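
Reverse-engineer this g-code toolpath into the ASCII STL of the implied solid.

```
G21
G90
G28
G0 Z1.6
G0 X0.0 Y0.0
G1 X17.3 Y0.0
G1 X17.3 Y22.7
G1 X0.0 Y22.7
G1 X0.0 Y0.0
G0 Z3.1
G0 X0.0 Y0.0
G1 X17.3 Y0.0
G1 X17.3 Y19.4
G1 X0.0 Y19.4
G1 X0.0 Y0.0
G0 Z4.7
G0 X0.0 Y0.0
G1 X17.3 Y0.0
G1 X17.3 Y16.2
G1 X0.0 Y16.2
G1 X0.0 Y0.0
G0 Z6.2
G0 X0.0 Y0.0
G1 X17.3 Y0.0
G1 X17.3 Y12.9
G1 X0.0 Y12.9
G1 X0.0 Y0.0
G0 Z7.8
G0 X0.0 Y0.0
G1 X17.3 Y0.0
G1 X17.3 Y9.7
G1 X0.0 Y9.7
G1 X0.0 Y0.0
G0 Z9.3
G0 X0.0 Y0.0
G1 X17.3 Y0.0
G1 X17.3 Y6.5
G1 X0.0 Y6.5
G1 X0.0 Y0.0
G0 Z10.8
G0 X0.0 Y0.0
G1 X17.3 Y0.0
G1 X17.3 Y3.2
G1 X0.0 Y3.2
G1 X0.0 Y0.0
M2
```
solid part
  facet normal 0.0000 0.0000 -1.0000
    outer loop
      vertex 17.3 25.9 0.0
      vertex 17.3 0.0 0.0
      vertex 0.0 0.0 0.0
    endloop
  endfacet
  facet normal 0.0000 0.0000 -1.0000
    outer loop
      vertex 0.0 25.9 0.0
      vertex 17.3 25.9 0.0
      vertex 0.0 0.0 0.0
    endloop
  endfacet
  facet normal 0.0000 -1.0000 0.0000
    outer loop
      vertex 0.0 0.0 0.0
      vertex 17.3 0.0 0.0
      vertex 17.3 0.0 12.4
    endloop
  endfacet
  facet normal 0.0000 -1.0000 0.0000
    outer loop
      vertex 0.0 0.0 0.0
      vertex 17.3 0.0 12.4
      vertex 0.0 0.0 12.4
    endloop
  endfacet
  facet normal 0.0000 0.4318 0.9020
    outer loop
      vertex 0.0 0.0 12.4
      vertex 17.3 0.0 12.4
      vertex 17.3 25.9 0.0
    endloop
  endfacet
  facet normal 0.0000 0.4318 0.9020
    outer loop
      vertex 0.0 0.0 12.4
      vertex 17.3 25.9 0.0
      vertex 0.0 25.9 0.0
    endloop
  endfacet
  facet normal -1.0000 0.0000 0.0000
    outer loop
      vertex 0.0 0.0 12.4
      vertex 0.0 25.9 0.0
      vertex 0.0 0.0 0.0
    endloop
  endfacet
  facet normal 1.0000 0.0000 0.0000
    outer loop
      vertex 17.3 0.0 0.0
      vertex 17.3 25.9 0.0
      vertex 17.3 0.0 12.4
    endloop
  endfacet
endsolid part

The G0 Z moves step by Δz≈1.6 mm. The G1 loops shrink linearly with z, so the solid tapers from its base footprint up to z≈12.4. Closing with a flat bottom cap and the tapered top and triangulating gives 8 facets — a wedge (ramp): 17.3 × 25.9 mm base, rising to 12.4 mm along the y=0 edge and sloping linearly to z=0 at y=25.9.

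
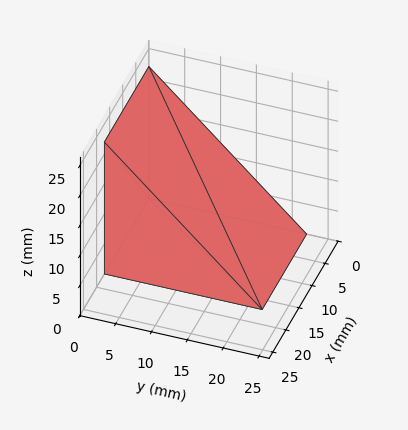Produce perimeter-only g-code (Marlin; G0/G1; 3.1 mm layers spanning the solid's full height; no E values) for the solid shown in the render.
Reading the render: the shape is a wedge (ramp): 17 × 22 mm base, rising to 22 mm along the y=0 edge and sloping linearly to z=0 at y=22 (dimensions read to the nearest mm from the axis ticks). For the g-code, the solid's height is divided into equal slices at the stated Δz and each level perimeter traced with G1 moves after a G0 lift.

; perimeter-only toolpath
G21 ; units = mm
G90 ; absolute positioning
G28 ; home
; layer 1
G0 Z3.1
G0 X0.0 Y0.0
G1 X17.0 Y0.0
G1 X17.0 Y18.9
G1 X0.0 Y18.9
G1 X0.0 Y0.0
; layer 2
G0 Z6.3
G0 X0.0 Y0.0
G1 X17.0 Y0.0
G1 X17.0 Y15.7
G1 X0.0 Y15.7
G1 X0.0 Y0.0
; layer 3
G0 Z9.4
G0 X0.0 Y0.0
G1 X17.0 Y0.0
G1 X17.0 Y12.6
G1 X0.0 Y12.6
G1 X0.0 Y0.0
; layer 4
G0 Z12.6
G0 X0.0 Y0.0
G1 X17.0 Y0.0
G1 X17.0 Y9.4
G1 X0.0 Y9.4
G1 X0.0 Y0.0
; layer 5
G0 Z15.7
G0 X0.0 Y0.0
G1 X17.0 Y0.0
G1 X17.0 Y6.3
G1 X0.0 Y6.3
G1 X0.0 Y0.0
; layer 6
G0 Z18.9
G0 X0.0 Y0.0
G1 X17.0 Y0.0
G1 X17.0 Y3.1
G1 X0.0 Y3.1
G1 X0.0 Y0.0
M2 ; end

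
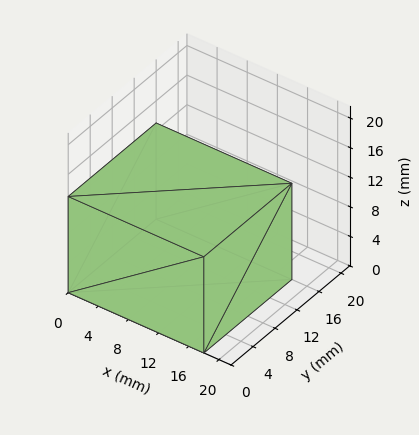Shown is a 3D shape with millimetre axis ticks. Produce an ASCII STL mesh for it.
Reading the render: the shape is a rectangular box, roughly 18 × 16 mm footprint and 13 mm tall (dimensions read to the nearest mm from the axis ticks). For the STL, each face is triangulated and given an outward normal.

solid part
  facet normal 0.0000 0.0000 -1.0000
    outer loop
      vertex 18.000 16.000 0.000
      vertex 18.000 0.000 0.000
      vertex 0.000 0.000 0.000
    endloop
  endfacet
  facet normal 0.0000 0.0000 -1.0000
    outer loop
      vertex 0.000 16.000 0.000
      vertex 18.000 16.000 0.000
      vertex 0.000 0.000 0.000
    endloop
  endfacet
  facet normal 0.0000 0.0000 1.0000
    outer loop
      vertex 0.000 0.000 13.000
      vertex 18.000 0.000 13.000
      vertex 18.000 16.000 13.000
    endloop
  endfacet
  facet normal 0.0000 0.0000 1.0000
    outer loop
      vertex 0.000 0.000 13.000
      vertex 18.000 16.000 13.000
      vertex 0.000 16.000 13.000
    endloop
  endfacet
  facet normal 0.0000 -1.0000 0.0000
    outer loop
      vertex 0.000 0.000 0.000
      vertex 18.000 0.000 0.000
      vertex 18.000 0.000 13.000
    endloop
  endfacet
  facet normal 0.0000 -1.0000 0.0000
    outer loop
      vertex 0.000 0.000 0.000
      vertex 18.000 0.000 13.000
      vertex 0.000 0.000 13.000
    endloop
  endfacet
  facet normal 0.0000 1.0000 0.0000
    outer loop
      vertex 18.000 16.000 13.000
      vertex 18.000 16.000 0.000
      vertex 0.000 16.000 0.000
    endloop
  endfacet
  facet normal 0.0000 1.0000 0.0000
    outer loop
      vertex 0.000 16.000 13.000
      vertex 18.000 16.000 13.000
      vertex 0.000 16.000 0.000
    endloop
  endfacet
  facet normal -1.0000 0.0000 0.0000
    outer loop
      vertex 0.000 16.000 13.000
      vertex 0.000 16.000 0.000
      vertex 0.000 0.000 0.000
    endloop
  endfacet
  facet normal -1.0000 0.0000 0.0000
    outer loop
      vertex 0.000 0.000 13.000
      vertex 0.000 16.000 13.000
      vertex 0.000 0.000 0.000
    endloop
  endfacet
  facet normal 1.0000 0.0000 0.0000
    outer loop
      vertex 18.000 0.000 0.000
      vertex 18.000 16.000 0.000
      vertex 18.000 16.000 13.000
    endloop
  endfacet
  facet normal 1.0000 0.0000 0.0000
    outer loop
      vertex 18.000 0.000 0.000
      vertex 18.000 16.000 13.000
      vertex 18.000 0.000 13.000
    endloop
  endfacet
endsolid part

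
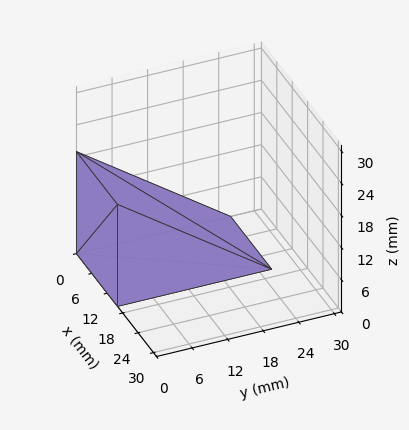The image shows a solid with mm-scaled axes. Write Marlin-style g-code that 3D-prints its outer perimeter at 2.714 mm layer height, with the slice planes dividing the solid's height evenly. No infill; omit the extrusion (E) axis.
Reading the render: the shape is a wedge (ramp): 16 × 26 mm base, rising to 19 mm along the y=0 edge and sloping linearly to z=0 at y=26 (dimensions read to the nearest mm from the axis ticks). For the g-code, the solid's height is divided into equal slices at the stated Δz and each level perimeter traced with G1 moves after a G0 lift.

; perimeter-only toolpath
G21 ; units = mm
G90 ; absolute positioning
G28 ; home
; layer 1
G0 Z2.714
G0 X0.000 Y0.000
G1 X16.000 Y0.000
G1 X16.000 Y22.286
G1 X0.000 Y22.286
G1 X0.000 Y0.000
; layer 2
G0 Z5.429
G0 X0.000 Y0.000
G1 X16.000 Y0.000
G1 X16.000 Y18.571
G1 X0.000 Y18.571
G1 X0.000 Y0.000
; layer 3
G0 Z8.143
G0 X0.000 Y0.000
G1 X16.000 Y0.000
G1 X16.000 Y14.857
G1 X0.000 Y14.857
G1 X0.000 Y0.000
; layer 4
G0 Z10.857
G0 X0.000 Y0.000
G1 X16.000 Y0.000
G1 X16.000 Y11.143
G1 X0.000 Y11.143
G1 X0.000 Y0.000
; layer 5
G0 Z13.571
G0 X0.000 Y0.000
G1 X16.000 Y0.000
G1 X16.000 Y7.429
G1 X0.000 Y7.429
G1 X0.000 Y0.000
; layer 6
G0 Z16.286
G0 X0.000 Y0.000
G1 X16.000 Y0.000
G1 X16.000 Y3.714
G1 X0.000 Y3.714
G1 X0.000 Y0.000
M2 ; end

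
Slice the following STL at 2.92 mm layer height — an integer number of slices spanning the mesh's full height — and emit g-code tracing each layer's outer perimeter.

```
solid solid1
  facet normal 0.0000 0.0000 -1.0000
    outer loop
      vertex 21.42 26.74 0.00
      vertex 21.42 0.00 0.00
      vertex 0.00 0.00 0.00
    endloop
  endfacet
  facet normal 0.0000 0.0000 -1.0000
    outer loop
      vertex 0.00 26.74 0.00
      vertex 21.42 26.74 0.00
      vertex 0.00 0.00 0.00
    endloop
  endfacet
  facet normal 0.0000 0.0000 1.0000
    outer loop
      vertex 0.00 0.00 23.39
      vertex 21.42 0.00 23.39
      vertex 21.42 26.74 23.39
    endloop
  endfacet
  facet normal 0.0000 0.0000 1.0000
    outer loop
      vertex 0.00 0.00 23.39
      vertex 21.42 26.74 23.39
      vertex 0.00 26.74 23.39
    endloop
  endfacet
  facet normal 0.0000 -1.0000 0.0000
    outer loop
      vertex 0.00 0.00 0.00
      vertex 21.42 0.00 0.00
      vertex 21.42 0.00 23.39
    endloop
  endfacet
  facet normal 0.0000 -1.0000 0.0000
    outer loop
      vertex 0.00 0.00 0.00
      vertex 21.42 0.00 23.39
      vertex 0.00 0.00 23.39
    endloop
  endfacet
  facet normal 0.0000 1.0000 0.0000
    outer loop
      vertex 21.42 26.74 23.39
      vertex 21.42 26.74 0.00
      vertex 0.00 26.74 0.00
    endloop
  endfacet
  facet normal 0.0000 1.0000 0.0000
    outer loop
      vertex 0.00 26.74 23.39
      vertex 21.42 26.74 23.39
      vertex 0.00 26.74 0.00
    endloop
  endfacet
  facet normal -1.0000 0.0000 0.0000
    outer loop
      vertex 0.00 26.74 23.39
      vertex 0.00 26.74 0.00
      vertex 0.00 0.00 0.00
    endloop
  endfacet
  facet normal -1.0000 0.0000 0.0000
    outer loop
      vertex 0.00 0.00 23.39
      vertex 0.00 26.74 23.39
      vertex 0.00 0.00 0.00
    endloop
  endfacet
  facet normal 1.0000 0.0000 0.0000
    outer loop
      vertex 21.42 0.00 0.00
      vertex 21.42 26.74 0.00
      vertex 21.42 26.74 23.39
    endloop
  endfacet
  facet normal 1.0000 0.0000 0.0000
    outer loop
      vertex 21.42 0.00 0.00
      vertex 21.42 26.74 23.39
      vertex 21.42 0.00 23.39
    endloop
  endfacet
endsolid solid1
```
; perimeter-only toolpath
G21 ; units = mm
G90 ; absolute positioning
G28 ; home
; layer 1
G0 Z2.92
G0 X0.00 Y0.00
G1 X21.42 Y0.00
G1 X21.42 Y26.74
G1 X0.00 Y26.74
G1 X0.00 Y0.00
; layer 2
G0 Z5.85
G0 X0.00 Y0.00
G1 X21.42 Y0.00
G1 X21.42 Y26.74
G1 X0.00 Y26.74
G1 X0.00 Y0.00
; layer 3
G0 Z8.77
G0 X0.00 Y0.00
G1 X21.42 Y0.00
G1 X21.42 Y26.74
G1 X0.00 Y26.74
G1 X0.00 Y0.00
; layer 4
G0 Z11.70
G0 X0.00 Y0.00
G1 X21.42 Y0.00
G1 X21.42 Y26.74
G1 X0.00 Y26.74
G1 X0.00 Y0.00
; layer 5
G0 Z14.62
G0 X0.00 Y0.00
G1 X21.42 Y0.00
G1 X21.42 Y26.74
G1 X0.00 Y26.74
G1 X0.00 Y0.00
; layer 6
G0 Z17.54
G0 X0.00 Y0.00
G1 X21.42 Y0.00
G1 X21.42 Y26.74
G1 X0.00 Y26.74
G1 X0.00 Y0.00
; layer 7
G0 Z20.47
G0 X0.00 Y0.00
G1 X21.42 Y0.00
G1 X21.42 Y26.74
G1 X0.00 Y26.74
G1 X0.00 Y0.00
; layer 8
G0 Z23.39
G0 X0.00 Y0.00
G1 X21.42 Y0.00
G1 X21.42 Y26.74
G1 X0.00 Y26.74
G1 X0.00 Y0.00
M2 ; end

The solid is a rectangular box, roughly 21.4 × 26.7 mm footprint and 23.4 mm tall. Slicing at Δz = 2.92 mm — 8 equal slices spanning the solid's height, so layer i sits at z = i·h/8 — gives 8 non-empty perimeters. Each is a 4-segment closed polygon; G0 lifts to the layer z and rapids to the start vertex, then G1 traces the edges.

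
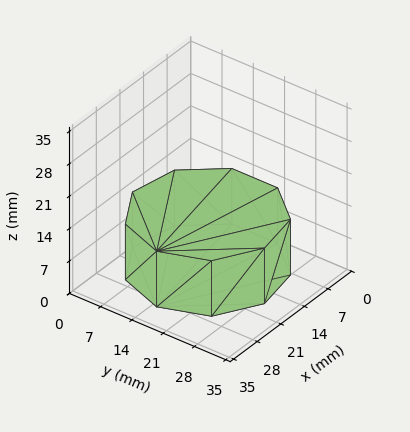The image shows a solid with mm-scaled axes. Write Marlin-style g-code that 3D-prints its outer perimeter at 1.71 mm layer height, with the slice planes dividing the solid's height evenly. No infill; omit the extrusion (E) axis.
Reading the render: the shape is a regular 9-sided prism (a cylinder approximated with 9 flat sides), circumscribed radius ≈ 15 mm, height ≈ 12 mm (dimensions read to the nearest mm from the axis ticks). For the g-code, the solid's height is divided into equal slices at the stated Δz and each level perimeter traced with G1 moves after a G0 lift.

; perimeter-only toolpath
G21 ; units = mm
G90 ; absolute positioning
G28 ; home
; layer 1
G0 Z1.71
G0 X30.00 Y15.00
G1 X26.49 Y24.64
G1 X17.60 Y29.77
G1 X7.50 Y27.99
G1 X0.90 Y20.13
G1 X0.90 Y9.87
G1 X7.50 Y2.01
G1 X17.60 Y0.23
G1 X26.49 Y5.36
G1 X30.00 Y15.00
; layer 2
G0 Z3.43
G0 X30.00 Y15.00
G1 X26.49 Y24.64
G1 X17.60 Y29.77
G1 X7.50 Y27.99
G1 X0.90 Y20.13
G1 X0.90 Y9.87
G1 X7.50 Y2.01
G1 X17.60 Y0.23
G1 X26.49 Y5.36
G1 X30.00 Y15.00
; layer 3
G0 Z5.14
G0 X30.00 Y15.00
G1 X26.49 Y24.64
G1 X17.60 Y29.77
G1 X7.50 Y27.99
G1 X0.90 Y20.13
G1 X0.90 Y9.87
G1 X7.50 Y2.01
G1 X17.60 Y0.23
G1 X26.49 Y5.36
G1 X30.00 Y15.00
; layer 4
G0 Z6.86
G0 X30.00 Y15.00
G1 X26.49 Y24.64
G1 X17.60 Y29.77
G1 X7.50 Y27.99
G1 X0.90 Y20.13
G1 X0.90 Y9.87
G1 X7.50 Y2.01
G1 X17.60 Y0.23
G1 X26.49 Y5.36
G1 X30.00 Y15.00
; layer 5
G0 Z8.57
G0 X30.00 Y15.00
G1 X26.49 Y24.64
G1 X17.60 Y29.77
G1 X7.50 Y27.99
G1 X0.90 Y20.13
G1 X0.90 Y9.87
G1 X7.50 Y2.01
G1 X17.60 Y0.23
G1 X26.49 Y5.36
G1 X30.00 Y15.00
; layer 6
G0 Z10.29
G0 X30.00 Y15.00
G1 X26.49 Y24.64
G1 X17.60 Y29.77
G1 X7.50 Y27.99
G1 X0.90 Y20.13
G1 X0.90 Y9.87
G1 X7.50 Y2.01
G1 X17.60 Y0.23
G1 X26.49 Y5.36
G1 X30.00 Y15.00
; layer 7
G0 Z12.00
G0 X30.00 Y15.00
G1 X26.49 Y24.64
G1 X17.60 Y29.77
G1 X7.50 Y27.99
G1 X0.90 Y20.13
G1 X0.90 Y9.87
G1 X7.50 Y2.01
G1 X17.60 Y0.23
G1 X26.49 Y5.36
G1 X30.00 Y15.00
M2 ; end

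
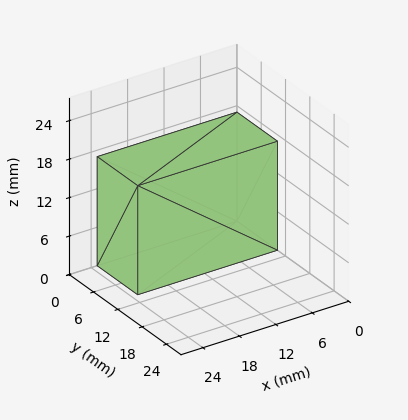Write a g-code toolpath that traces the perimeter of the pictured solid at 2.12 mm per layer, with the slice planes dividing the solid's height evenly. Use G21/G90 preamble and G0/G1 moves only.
Reading the render: the shape is a rectangular box, roughly 23 × 10 mm footprint and 17 mm tall (dimensions read to the nearest mm from the axis ticks). For the g-code, the solid's height is divided into equal slices at the stated Δz and each level perimeter traced with G1 moves after a G0 lift.

; perimeter-only toolpath
G21 ; units = mm
G90 ; absolute positioning
G28 ; home
; layer 1
G0 Z2.12
G0 X0.00 Y0.00
G1 X23.00 Y0.00
G1 X23.00 Y10.00
G1 X0.00 Y10.00
G1 X0.00 Y0.00
; layer 2
G0 Z4.25
G0 X0.00 Y0.00
G1 X23.00 Y0.00
G1 X23.00 Y10.00
G1 X0.00 Y10.00
G1 X0.00 Y0.00
; layer 3
G0 Z6.38
G0 X0.00 Y0.00
G1 X23.00 Y0.00
G1 X23.00 Y10.00
G1 X0.00 Y10.00
G1 X0.00 Y0.00
; layer 4
G0 Z8.50
G0 X0.00 Y0.00
G1 X23.00 Y0.00
G1 X23.00 Y10.00
G1 X0.00 Y10.00
G1 X0.00 Y0.00
; layer 5
G0 Z10.62
G0 X0.00 Y0.00
G1 X23.00 Y0.00
G1 X23.00 Y10.00
G1 X0.00 Y10.00
G1 X0.00 Y0.00
; layer 6
G0 Z12.75
G0 X0.00 Y0.00
G1 X23.00 Y0.00
G1 X23.00 Y10.00
G1 X0.00 Y10.00
G1 X0.00 Y0.00
; layer 7
G0 Z14.88
G0 X0.00 Y0.00
G1 X23.00 Y0.00
G1 X23.00 Y10.00
G1 X0.00 Y10.00
G1 X0.00 Y0.00
; layer 8
G0 Z17.00
G0 X0.00 Y0.00
G1 X23.00 Y0.00
G1 X23.00 Y10.00
G1 X0.00 Y10.00
G1 X0.00 Y0.00
M2 ; end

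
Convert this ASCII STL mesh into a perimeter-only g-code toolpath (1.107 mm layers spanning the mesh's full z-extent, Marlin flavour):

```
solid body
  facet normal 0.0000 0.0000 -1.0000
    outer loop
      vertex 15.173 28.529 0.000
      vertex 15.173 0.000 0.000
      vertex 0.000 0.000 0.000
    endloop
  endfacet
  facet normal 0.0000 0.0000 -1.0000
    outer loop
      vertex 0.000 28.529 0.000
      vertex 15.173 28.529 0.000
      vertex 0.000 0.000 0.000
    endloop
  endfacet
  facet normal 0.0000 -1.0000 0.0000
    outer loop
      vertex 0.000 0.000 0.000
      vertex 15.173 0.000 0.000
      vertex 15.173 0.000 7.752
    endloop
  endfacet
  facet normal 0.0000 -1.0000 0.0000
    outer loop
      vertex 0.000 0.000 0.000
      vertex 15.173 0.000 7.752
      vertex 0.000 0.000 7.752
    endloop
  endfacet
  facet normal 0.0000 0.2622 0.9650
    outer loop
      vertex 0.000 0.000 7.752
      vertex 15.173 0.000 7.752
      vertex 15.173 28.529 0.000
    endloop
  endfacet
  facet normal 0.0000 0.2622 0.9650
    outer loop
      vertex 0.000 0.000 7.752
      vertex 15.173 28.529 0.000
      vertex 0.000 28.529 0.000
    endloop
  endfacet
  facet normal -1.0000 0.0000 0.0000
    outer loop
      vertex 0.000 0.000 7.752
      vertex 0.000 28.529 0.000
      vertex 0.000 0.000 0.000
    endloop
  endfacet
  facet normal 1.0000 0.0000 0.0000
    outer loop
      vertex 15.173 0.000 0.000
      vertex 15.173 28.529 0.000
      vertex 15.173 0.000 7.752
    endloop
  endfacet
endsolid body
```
; perimeter-only toolpath
G21 ; units = mm
G90 ; absolute positioning
G28 ; home
; layer 1
G0 Z1.107
G0 X0.000 Y0.000
G1 X15.173 Y0.000
G1 X15.173 Y24.453
G1 X0.000 Y24.453
G1 X0.000 Y0.000
; layer 2
G0 Z2.215
G0 X0.000 Y0.000
G1 X15.173 Y0.000
G1 X15.173 Y20.378
G1 X0.000 Y20.378
G1 X0.000 Y0.000
; layer 3
G0 Z3.322
G0 X0.000 Y0.000
G1 X15.173 Y0.000
G1 X15.173 Y16.302
G1 X0.000 Y16.302
G1 X0.000 Y0.000
; layer 4
G0 Z4.430
G0 X0.000 Y0.000
G1 X15.173 Y0.000
G1 X15.173 Y12.227
G1 X0.000 Y12.227
G1 X0.000 Y0.000
; layer 5
G0 Z5.537
G0 X0.000 Y0.000
G1 X15.173 Y0.000
G1 X15.173 Y8.151
G1 X0.000 Y8.151
G1 X0.000 Y0.000
; layer 6
G0 Z6.645
G0 X0.000 Y0.000
G1 X15.173 Y0.000
G1 X15.173 Y4.076
G1 X0.000 Y4.076
G1 X0.000 Y0.000
M2 ; end

The solid is a wedge (ramp): 15.2 × 28.5 mm base, rising to 7.75 mm along the y=0 edge and sloping linearly to z=0 at y=28.5. Slicing at Δz = 1.107 mm — 7 equal slices spanning the solid's height, so layer i sits at z = i·h/7 — gives 6 non-empty perimeters. Each is a 4-segment closed polygon; G0 lifts to the layer z and rapids to the start vertex, then G1 traces the edges. The cross-section shrinks linearly with z (the slice at the apex is degenerate and omitted).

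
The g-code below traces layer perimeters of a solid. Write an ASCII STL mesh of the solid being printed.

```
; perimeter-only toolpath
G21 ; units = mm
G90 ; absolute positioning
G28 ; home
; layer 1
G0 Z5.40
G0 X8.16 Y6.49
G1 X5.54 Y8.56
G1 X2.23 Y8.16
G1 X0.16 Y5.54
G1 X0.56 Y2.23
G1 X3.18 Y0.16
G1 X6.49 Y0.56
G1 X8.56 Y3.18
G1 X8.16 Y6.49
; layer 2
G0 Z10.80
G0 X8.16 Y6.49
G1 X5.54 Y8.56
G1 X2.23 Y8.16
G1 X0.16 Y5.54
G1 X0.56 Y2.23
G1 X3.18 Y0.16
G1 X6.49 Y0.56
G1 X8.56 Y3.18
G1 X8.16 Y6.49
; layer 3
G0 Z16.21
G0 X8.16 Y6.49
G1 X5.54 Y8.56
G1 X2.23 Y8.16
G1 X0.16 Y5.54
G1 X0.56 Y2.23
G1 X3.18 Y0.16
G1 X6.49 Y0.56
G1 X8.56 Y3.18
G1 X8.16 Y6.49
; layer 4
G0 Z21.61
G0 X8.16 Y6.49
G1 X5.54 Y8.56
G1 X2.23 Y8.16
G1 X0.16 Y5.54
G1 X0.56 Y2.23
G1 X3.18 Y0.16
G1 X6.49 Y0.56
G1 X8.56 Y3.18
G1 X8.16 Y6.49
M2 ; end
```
solid part
  facet normal 0.0000 0.0000 -1.0000
    outer loop
      vertex 2.23 8.16 0.00
      vertex 5.54 8.56 0.00
      vertex 8.16 6.49 0.00
    endloop
  endfacet
  facet normal 0.0000 0.0000 -1.0000
    outer loop
      vertex 0.16 5.54 0.00
      vertex 2.23 8.16 0.00
      vertex 8.16 6.49 0.00
    endloop
  endfacet
  facet normal 0.0000 0.0000 -1.0000
    outer loop
      vertex 0.56 2.23 0.00
      vertex 0.16 5.54 0.00
      vertex 8.16 6.49 0.00
    endloop
  endfacet
  facet normal 0.0000 0.0000 -1.0000
    outer loop
      vertex 3.18 0.16 0.00
      vertex 0.56 2.23 0.00
      vertex 8.16 6.49 0.00
    endloop
  endfacet
  facet normal 0.0000 0.0000 -1.0000
    outer loop
      vertex 6.49 0.56 0.00
      vertex 3.18 0.16 0.00
      vertex 8.16 6.49 0.00
    endloop
  endfacet
  facet normal 0.0000 0.0000 -1.0000
    outer loop
      vertex 8.56 3.18 0.00
      vertex 6.49 0.56 0.00
      vertex 8.16 6.49 0.00
    endloop
  endfacet
  facet normal 0.0000 0.0000 1.0000
    outer loop
      vertex 8.16 6.49 21.61
      vertex 5.54 8.56 21.61
      vertex 2.23 8.16 21.61
    endloop
  endfacet
  facet normal 0.0000 0.0000 1.0000
    outer loop
      vertex 8.16 6.49 21.61
      vertex 2.23 8.16 21.61
      vertex 0.16 5.54 21.61
    endloop
  endfacet
  facet normal 0.0000 0.0000 1.0000
    outer loop
      vertex 8.16 6.49 21.61
      vertex 0.16 5.54 21.61
      vertex 0.56 2.23 21.61
    endloop
  endfacet
  facet normal 0.0000 0.0000 1.0000
    outer loop
      vertex 8.16 6.49 21.61
      vertex 0.56 2.23 21.61
      vertex 3.18 0.16 21.61
    endloop
  endfacet
  facet normal 0.0000 0.0000 1.0000
    outer loop
      vertex 8.16 6.49 21.61
      vertex 3.18 0.16 21.61
      vertex 6.49 0.56 21.61
    endloop
  endfacet
  facet normal 0.0000 0.0000 1.0000
    outer loop
      vertex 8.16 6.49 21.61
      vertex 6.49 0.56 21.61
      vertex 8.56 3.18 21.61
    endloop
  endfacet
  facet normal 0.6199 0.7847 0.0000
    outer loop
      vertex 8.16 6.49 0.00
      vertex 5.54 8.56 0.00
      vertex 5.54 8.56 21.61
    endloop
  endfacet
  facet normal 0.6199 0.7847 0.0000
    outer loop
      vertex 8.16 6.49 0.00
      vertex 5.54 8.56 21.61
      vertex 8.16 6.49 21.61
    endloop
  endfacet
  facet normal -0.1200 0.9928 0.0000
    outer loop
      vertex 5.54 8.56 0.00
      vertex 2.23 8.16 0.00
      vertex 2.23 8.16 21.61
    endloop
  endfacet
  facet normal -0.1200 0.9928 0.0000
    outer loop
      vertex 5.54 8.56 0.00
      vertex 2.23 8.16 21.61
      vertex 5.54 8.56 21.61
    endloop
  endfacet
  facet normal -0.7847 0.6199 0.0000
    outer loop
      vertex 2.23 8.16 0.00
      vertex 0.16 5.54 0.00
      vertex 0.16 5.54 21.61
    endloop
  endfacet
  facet normal -0.7847 0.6199 0.0000
    outer loop
      vertex 2.23 8.16 0.00
      vertex 0.16 5.54 21.61
      vertex 2.23 8.16 21.61
    endloop
  endfacet
  facet normal -0.9928 -0.1200 0.0000
    outer loop
      vertex 0.16 5.54 0.00
      vertex 0.56 2.23 0.00
      vertex 0.56 2.23 21.61
    endloop
  endfacet
  facet normal -0.9928 -0.1200 0.0000
    outer loop
      vertex 0.16 5.54 0.00
      vertex 0.56 2.23 21.61
      vertex 0.16 5.54 21.61
    endloop
  endfacet
  facet normal -0.6199 -0.7847 0.0000
    outer loop
      vertex 0.56 2.23 0.00
      vertex 3.18 0.16 0.00
      vertex 3.18 0.16 21.61
    endloop
  endfacet
  facet normal -0.6199 -0.7847 0.0000
    outer loop
      vertex 0.56 2.23 0.00
      vertex 3.18 0.16 21.61
      vertex 0.56 2.23 21.61
    endloop
  endfacet
  facet normal 0.1200 -0.9928 0.0000
    outer loop
      vertex 3.18 0.16 0.00
      vertex 6.49 0.56 0.00
      vertex 6.49 0.56 21.61
    endloop
  endfacet
  facet normal 0.1200 -0.9928 0.0000
    outer loop
      vertex 3.18 0.16 0.00
      vertex 6.49 0.56 21.61
      vertex 3.18 0.16 21.61
    endloop
  endfacet
  facet normal 0.7847 -0.6199 0.0000
    outer loop
      vertex 6.49 0.56 0.00
      vertex 8.56 3.18 0.00
      vertex 8.56 3.18 21.61
    endloop
  endfacet
  facet normal 0.7847 -0.6199 0.0000
    outer loop
      vertex 6.49 0.56 0.00
      vertex 8.56 3.18 21.61
      vertex 6.49 0.56 21.61
    endloop
  endfacet
  facet normal 0.9928 0.1200 0.0000
    outer loop
      vertex 8.56 3.18 0.00
      vertex 8.16 6.49 0.00
      vertex 8.16 6.49 21.61
    endloop
  endfacet
  facet normal 0.9928 0.1200 0.0000
    outer loop
      vertex 8.56 3.18 0.00
      vertex 8.16 6.49 21.61
      vertex 8.56 3.18 21.61
    endloop
  endfacet
endsolid part

The G0 Z moves step by Δz≈5.40 mm. Every layer's G1 loop is the same polygon, so the solid is a straight extrusion of it from z=0 to z≈21.6. Closing with flat bottom and top caps and triangulating gives 28 facets — a regular 8-sided prism (a cylinder approximated with 8 flat sides), circumscribed radius ≈ 4.36 mm, height ≈ 21.6 mm.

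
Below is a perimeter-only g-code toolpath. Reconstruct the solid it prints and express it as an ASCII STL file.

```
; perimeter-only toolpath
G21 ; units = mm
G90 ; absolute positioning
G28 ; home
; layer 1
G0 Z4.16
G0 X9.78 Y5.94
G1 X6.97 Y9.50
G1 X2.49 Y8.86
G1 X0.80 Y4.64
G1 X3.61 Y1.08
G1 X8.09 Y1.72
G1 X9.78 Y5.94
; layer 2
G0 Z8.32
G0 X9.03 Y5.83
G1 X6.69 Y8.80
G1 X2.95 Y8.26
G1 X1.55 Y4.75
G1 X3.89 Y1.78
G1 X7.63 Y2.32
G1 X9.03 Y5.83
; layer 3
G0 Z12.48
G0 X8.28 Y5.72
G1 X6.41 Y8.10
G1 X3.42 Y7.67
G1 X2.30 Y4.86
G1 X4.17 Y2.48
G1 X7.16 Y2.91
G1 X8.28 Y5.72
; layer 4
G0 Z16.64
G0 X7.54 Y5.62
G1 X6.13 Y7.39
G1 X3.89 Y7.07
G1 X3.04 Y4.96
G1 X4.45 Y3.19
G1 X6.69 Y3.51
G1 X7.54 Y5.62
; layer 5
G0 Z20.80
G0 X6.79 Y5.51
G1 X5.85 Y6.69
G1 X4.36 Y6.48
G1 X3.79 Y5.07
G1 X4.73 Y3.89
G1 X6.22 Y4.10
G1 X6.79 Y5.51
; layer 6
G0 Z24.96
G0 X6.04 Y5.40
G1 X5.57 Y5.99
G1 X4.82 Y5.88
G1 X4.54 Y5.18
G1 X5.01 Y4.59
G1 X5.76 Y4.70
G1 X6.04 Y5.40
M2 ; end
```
solid part
  facet normal 0.0000 0.0000 -1.0000
    outer loop
      vertex 2.02 9.45 0.00
      vertex 7.25 10.20 0.00
      vertex 10.53 6.05 0.00
    endloop
  endfacet
  facet normal 0.0000 0.0000 -1.0000
    outer loop
      vertex 0.05 4.53 0.00
      vertex 2.02 9.45 0.00
      vertex 10.53 6.05 0.00
    endloop
  endfacet
  facet normal 0.0000 0.0000 -1.0000
    outer loop
      vertex 3.33 0.38 0.00
      vertex 0.05 4.53 0.00
      vertex 10.53 6.05 0.00
    endloop
  endfacet
  facet normal 0.0000 0.0000 -1.0000
    outer loop
      vertex 8.56 1.13 0.00
      vertex 3.33 0.38 0.00
      vertex 10.53 6.05 0.00
    endloop
  endfacet
  facet normal 0.7750 0.6125 0.1554
    outer loop
      vertex 10.53 6.05 0.00
      vertex 7.25 10.20 0.00
      vertex 5.29 5.29 29.12
    endloop
  endfacet
  facet normal -0.1402 0.9778 0.1554
    outer loop
      vertex 7.25 10.20 0.00
      vertex 2.02 9.45 0.00
      vertex 5.29 5.29 29.12
    endloop
  endfacet
  facet normal -0.9171 0.3672 0.1554
    outer loop
      vertex 2.02 9.45 0.00
      vertex 0.05 4.53 0.00
      vertex 5.29 5.29 29.12
    endloop
  endfacet
  facet normal -0.7750 -0.6125 0.1554
    outer loop
      vertex 0.05 4.53 0.00
      vertex 3.33 0.38 0.00
      vertex 5.29 5.29 29.12
    endloop
  endfacet
  facet normal 0.1402 -0.9778 0.1554
    outer loop
      vertex 3.33 0.38 0.00
      vertex 8.56 1.13 0.00
      vertex 5.29 5.29 29.12
    endloop
  endfacet
  facet normal 0.9171 -0.3672 0.1554
    outer loop
      vertex 8.56 1.13 0.00
      vertex 10.53 6.05 0.00
      vertex 5.29 5.29 29.12
    endloop
  endfacet
endsolid part

The G0 Z moves step by Δz≈4.16 mm. The G1 loops shrink linearly with z, so the solid tapers from its base footprint up to z≈29.1. Closing with a flat bottom cap and the tapered top and triangulating gives 10 facets — a regular 6-sided pyramid, base circumscribed radius ≈ 5.29 mm, apex at z ≈ 29.1 mm.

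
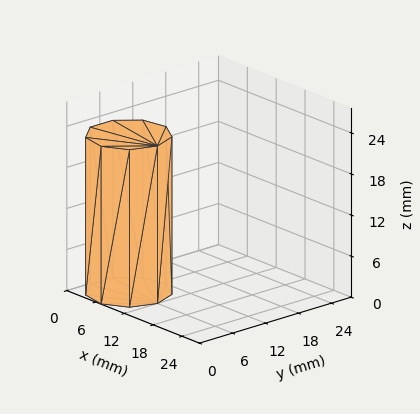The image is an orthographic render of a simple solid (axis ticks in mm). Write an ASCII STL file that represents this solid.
Reading the render: the shape is a regular 9-sided prism (a cylinder approximated with 9 flat sides), circumscribed radius ≈ 6 mm, height ≈ 23 mm (dimensions read to the nearest mm from the axis ticks). For the STL, each face is triangulated and given an outward normal.

solid part
  facet normal 0.0000 0.0000 -1.0000
    outer loop
      vertex 7.042 11.909 0.000
      vertex 10.596 9.857 0.000
      vertex 12.000 6.000 0.000
    endloop
  endfacet
  facet normal 0.0000 0.0000 -1.0000
    outer loop
      vertex 3.000 11.196 0.000
      vertex 7.042 11.909 0.000
      vertex 12.000 6.000 0.000
    endloop
  endfacet
  facet normal 0.0000 0.0000 -1.0000
    outer loop
      vertex 0.362 8.052 0.000
      vertex 3.000 11.196 0.000
      vertex 12.000 6.000 0.000
    endloop
  endfacet
  facet normal 0.0000 0.0000 -1.0000
    outer loop
      vertex 0.362 3.948 0.000
      vertex 0.362 8.052 0.000
      vertex 12.000 6.000 0.000
    endloop
  endfacet
  facet normal 0.0000 0.0000 -1.0000
    outer loop
      vertex 3.000 0.804 0.000
      vertex 0.362 3.948 0.000
      vertex 12.000 6.000 0.000
    endloop
  endfacet
  facet normal 0.0000 0.0000 -1.0000
    outer loop
      vertex 7.042 0.091 0.000
      vertex 3.000 0.804 0.000
      vertex 12.000 6.000 0.000
    endloop
  endfacet
  facet normal 0.0000 0.0000 -1.0000
    outer loop
      vertex 10.596 2.143 0.000
      vertex 7.042 0.091 0.000
      vertex 12.000 6.000 0.000
    endloop
  endfacet
  facet normal 0.0000 0.0000 1.0000
    outer loop
      vertex 12.000 6.000 23.000
      vertex 10.596 9.857 23.000
      vertex 7.042 11.909 23.000
    endloop
  endfacet
  facet normal 0.0000 0.0000 1.0000
    outer loop
      vertex 12.000 6.000 23.000
      vertex 7.042 11.909 23.000
      vertex 3.000 11.196 23.000
    endloop
  endfacet
  facet normal 0.0000 0.0000 1.0000
    outer loop
      vertex 12.000 6.000 23.000
      vertex 3.000 11.196 23.000
      vertex 0.362 8.052 23.000
    endloop
  endfacet
  facet normal 0.0000 0.0000 1.0000
    outer loop
      vertex 12.000 6.000 23.000
      vertex 0.362 8.052 23.000
      vertex 0.362 3.948 23.000
    endloop
  endfacet
  facet normal 0.0000 0.0000 1.0000
    outer loop
      vertex 12.000 6.000 23.000
      vertex 0.362 3.948 23.000
      vertex 3.000 0.804 23.000
    endloop
  endfacet
  facet normal 0.0000 0.0000 1.0000
    outer loop
      vertex 12.000 6.000 23.000
      vertex 3.000 0.804 23.000
      vertex 7.042 0.091 23.000
    endloop
  endfacet
  facet normal 0.0000 0.0000 1.0000
    outer loop
      vertex 12.000 6.000 23.000
      vertex 7.042 0.091 23.000
      vertex 10.596 2.143 23.000
    endloop
  endfacet
  facet normal 0.9397 0.3421 0.0000
    outer loop
      vertex 12.000 6.000 0.000
      vertex 10.596 9.857 0.000
      vertex 10.596 9.857 23.000
    endloop
  endfacet
  facet normal 0.9397 0.3421 0.0000
    outer loop
      vertex 12.000 6.000 0.000
      vertex 10.596 9.857 23.000
      vertex 12.000 6.000 23.000
    endloop
  endfacet
  facet normal 0.5000 0.8660 0.0000
    outer loop
      vertex 10.596 9.857 0.000
      vertex 7.042 11.909 0.000
      vertex 7.042 11.909 23.000
    endloop
  endfacet
  facet normal 0.5000 0.8660 0.0000
    outer loop
      vertex 10.596 9.857 0.000
      vertex 7.042 11.909 23.000
      vertex 10.596 9.857 23.000
    endloop
  endfacet
  facet normal -0.1737 0.9848 0.0000
    outer loop
      vertex 7.042 11.909 0.000
      vertex 3.000 11.196 0.000
      vertex 3.000 11.196 23.000
    endloop
  endfacet
  facet normal -0.1737 0.9848 0.0000
    outer loop
      vertex 7.042 11.909 0.000
      vertex 3.000 11.196 23.000
      vertex 7.042 11.909 23.000
    endloop
  endfacet
  facet normal -0.7661 0.6428 0.0000
    outer loop
      vertex 3.000 11.196 0.000
      vertex 0.362 8.052 0.000
      vertex 0.362 8.052 23.000
    endloop
  endfacet
  facet normal -0.7661 0.6428 0.0000
    outer loop
      vertex 3.000 11.196 0.000
      vertex 0.362 8.052 23.000
      vertex 3.000 11.196 23.000
    endloop
  endfacet
  facet normal -1.0000 0.0000 0.0000
    outer loop
      vertex 0.362 8.052 0.000
      vertex 0.362 3.948 0.000
      vertex 0.362 3.948 23.000
    endloop
  endfacet
  facet normal -1.0000 0.0000 0.0000
    outer loop
      vertex 0.362 8.052 0.000
      vertex 0.362 3.948 23.000
      vertex 0.362 8.052 23.000
    endloop
  endfacet
  facet normal -0.7661 -0.6428 0.0000
    outer loop
      vertex 0.362 3.948 0.000
      vertex 3.000 0.804 0.000
      vertex 3.000 0.804 23.000
    endloop
  endfacet
  facet normal -0.7661 -0.6428 0.0000
    outer loop
      vertex 0.362 3.948 0.000
      vertex 3.000 0.804 23.000
      vertex 0.362 3.948 23.000
    endloop
  endfacet
  facet normal -0.1737 -0.9848 0.0000
    outer loop
      vertex 3.000 0.804 0.000
      vertex 7.042 0.091 0.000
      vertex 7.042 0.091 23.000
    endloop
  endfacet
  facet normal -0.1737 -0.9848 0.0000
    outer loop
      vertex 3.000 0.804 0.000
      vertex 7.042 0.091 23.000
      vertex 3.000 0.804 23.000
    endloop
  endfacet
  facet normal 0.5000 -0.8660 0.0000
    outer loop
      vertex 7.042 0.091 0.000
      vertex 10.596 2.143 0.000
      vertex 10.596 2.143 23.000
    endloop
  endfacet
  facet normal 0.5000 -0.8660 0.0000
    outer loop
      vertex 7.042 0.091 0.000
      vertex 10.596 2.143 23.000
      vertex 7.042 0.091 23.000
    endloop
  endfacet
  facet normal 0.9397 -0.3421 0.0000
    outer loop
      vertex 10.596 2.143 0.000
      vertex 12.000 6.000 0.000
      vertex 12.000 6.000 23.000
    endloop
  endfacet
  facet normal 0.9397 -0.3421 0.0000
    outer loop
      vertex 10.596 2.143 0.000
      vertex 12.000 6.000 23.000
      vertex 10.596 2.143 23.000
    endloop
  endfacet
endsolid part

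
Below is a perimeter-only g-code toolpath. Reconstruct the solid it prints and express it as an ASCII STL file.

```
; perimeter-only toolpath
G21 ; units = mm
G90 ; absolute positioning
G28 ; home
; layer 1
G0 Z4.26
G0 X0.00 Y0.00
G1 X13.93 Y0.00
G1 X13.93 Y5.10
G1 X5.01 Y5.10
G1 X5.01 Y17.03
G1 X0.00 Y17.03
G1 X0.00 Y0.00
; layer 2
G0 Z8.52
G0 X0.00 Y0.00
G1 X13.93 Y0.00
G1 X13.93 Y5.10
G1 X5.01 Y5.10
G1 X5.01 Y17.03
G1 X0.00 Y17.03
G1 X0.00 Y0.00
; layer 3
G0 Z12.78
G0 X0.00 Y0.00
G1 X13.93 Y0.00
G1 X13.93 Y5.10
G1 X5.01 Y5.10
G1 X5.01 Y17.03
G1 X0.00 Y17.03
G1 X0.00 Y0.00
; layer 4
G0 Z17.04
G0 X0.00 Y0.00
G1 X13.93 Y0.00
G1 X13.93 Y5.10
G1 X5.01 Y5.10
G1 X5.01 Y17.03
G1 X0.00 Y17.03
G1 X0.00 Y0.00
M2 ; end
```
solid part
  facet normal 0.0000 0.0000 -1.0000
    outer loop
      vertex 13.93 5.10 0.00
      vertex 13.93 0.00 0.00
      vertex 0.00 0.00 0.00
    endloop
  endfacet
  facet normal 0.0000 0.0000 -1.0000
    outer loop
      vertex 5.01 5.10 0.00
      vertex 13.93 5.10 0.00
      vertex 0.00 0.00 0.00
    endloop
  endfacet
  facet normal 0.0000 0.0000 -1.0000
    outer loop
      vertex 5.01 17.03 0.00
      vertex 5.01 5.10 0.00
      vertex 0.00 0.00 0.00
    endloop
  endfacet
  facet normal 0.0000 0.0000 -1.0000
    outer loop
      vertex 0.00 17.03 0.00
      vertex 5.01 17.03 0.00
      vertex 0.00 0.00 0.00
    endloop
  endfacet
  facet normal 0.0000 0.0000 1.0000
    outer loop
      vertex 0.00 0.00 17.04
      vertex 13.93 0.00 17.04
      vertex 13.93 5.10 17.04
    endloop
  endfacet
  facet normal 0.0000 0.0000 1.0000
    outer loop
      vertex 0.00 0.00 17.04
      vertex 13.93 5.10 17.04
      vertex 5.01 5.10 17.04
    endloop
  endfacet
  facet normal 0.0000 0.0000 1.0000
    outer loop
      vertex 0.00 0.00 17.04
      vertex 5.01 5.10 17.04
      vertex 5.01 17.03 17.04
    endloop
  endfacet
  facet normal 0.0000 0.0000 1.0000
    outer loop
      vertex 0.00 0.00 17.04
      vertex 5.01 17.03 17.04
      vertex 0.00 17.03 17.04
    endloop
  endfacet
  facet normal 0.0000 -1.0000 0.0000
    outer loop
      vertex 0.00 0.00 0.00
      vertex 13.93 0.00 0.00
      vertex 13.93 0.00 17.04
    endloop
  endfacet
  facet normal 0.0000 -1.0000 0.0000
    outer loop
      vertex 0.00 0.00 0.00
      vertex 13.93 0.00 17.04
      vertex 0.00 0.00 17.04
    endloop
  endfacet
  facet normal 1.0000 0.0000 0.0000
    outer loop
      vertex 13.93 0.00 0.00
      vertex 13.93 5.10 0.00
      vertex 13.93 5.10 17.04
    endloop
  endfacet
  facet normal 1.0000 0.0000 0.0000
    outer loop
      vertex 13.93 0.00 0.00
      vertex 13.93 5.10 17.04
      vertex 13.93 0.00 17.04
    endloop
  endfacet
  facet normal 0.0000 1.0000 0.0000
    outer loop
      vertex 13.93 5.10 0.00
      vertex 5.01 5.10 0.00
      vertex 5.01 5.10 17.04
    endloop
  endfacet
  facet normal 0.0000 1.0000 0.0000
    outer loop
      vertex 13.93 5.10 0.00
      vertex 5.01 5.10 17.04
      vertex 13.93 5.10 17.04
    endloop
  endfacet
  facet normal 1.0000 0.0000 0.0000
    outer loop
      vertex 5.01 5.10 0.00
      vertex 5.01 17.03 0.00
      vertex 5.01 17.03 17.04
    endloop
  endfacet
  facet normal 1.0000 0.0000 0.0000
    outer loop
      vertex 5.01 5.10 0.00
      vertex 5.01 17.03 17.04
      vertex 5.01 5.10 17.04
    endloop
  endfacet
  facet normal 0.0000 1.0000 0.0000
    outer loop
      vertex 5.01 17.03 0.00
      vertex 0.00 17.03 0.00
      vertex 0.00 17.03 17.04
    endloop
  endfacet
  facet normal 0.0000 1.0000 0.0000
    outer loop
      vertex 5.01 17.03 0.00
      vertex 0.00 17.03 17.04
      vertex 5.01 17.03 17.04
    endloop
  endfacet
  facet normal -1.0000 0.0000 0.0000
    outer loop
      vertex 0.00 17.03 0.00
      vertex 0.00 0.00 0.00
      vertex 0.00 0.00 17.04
    endloop
  endfacet
  facet normal -1.0000 0.0000 0.0000
    outer loop
      vertex 0.00 17.03 0.00
      vertex 0.00 0.00 17.04
      vertex 0.00 17.03 17.04
    endloop
  endfacet
endsolid part

The G0 Z moves step by Δz≈4.26 mm. Every layer's G1 loop is the same polygon, so the solid is a straight extrusion of it from z=0 to z≈17. Closing with flat bottom and top caps and triangulating gives 20 facets — an L-shaped prism: outer 13.9 × 17 mm, arm thicknesses ≈ 5.1 mm (horizontal) and 5.01 mm (vertical), extruded 17 mm in z.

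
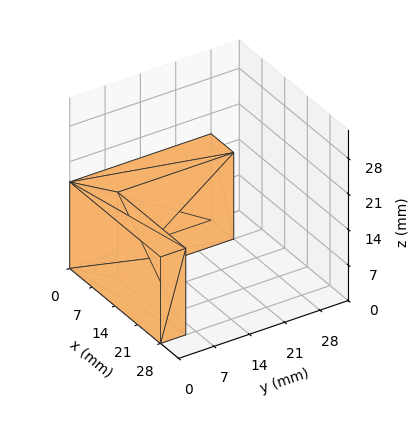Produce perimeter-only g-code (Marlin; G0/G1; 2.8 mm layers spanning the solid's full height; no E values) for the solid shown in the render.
Reading the render: the shape is an L-shaped prism: outer 28 × 28 mm, arm thicknesses ≈ 5 mm (horizontal) and 7 mm (vertical), extruded 17 mm in z (dimensions read to the nearest mm from the axis ticks). For the g-code, the solid's height is divided into equal slices at the stated Δz and each level perimeter traced with G1 moves after a G0 lift.

; perimeter-only toolpath
G21 ; units = mm
G90 ; absolute positioning
G28 ; home
; layer 1
G0 Z2.8
G0 X0.0 Y0.0
G1 X28.0 Y0.0
G1 X28.0 Y5.0
G1 X7.0 Y5.0
G1 X7.0 Y28.0
G1 X0.0 Y28.0
G1 X0.0 Y0.0
; layer 2
G0 Z5.7
G0 X0.0 Y0.0
G1 X28.0 Y0.0
G1 X28.0 Y5.0
G1 X7.0 Y5.0
G1 X7.0 Y28.0
G1 X0.0 Y28.0
G1 X0.0 Y0.0
; layer 3
G0 Z8.5
G0 X0.0 Y0.0
G1 X28.0 Y0.0
G1 X28.0 Y5.0
G1 X7.0 Y5.0
G1 X7.0 Y28.0
G1 X0.0 Y28.0
G1 X0.0 Y0.0
; layer 4
G0 Z11.3
G0 X0.0 Y0.0
G1 X28.0 Y0.0
G1 X28.0 Y5.0
G1 X7.0 Y5.0
G1 X7.0 Y28.0
G1 X0.0 Y28.0
G1 X0.0 Y0.0
; layer 5
G0 Z14.2
G0 X0.0 Y0.0
G1 X28.0 Y0.0
G1 X28.0 Y5.0
G1 X7.0 Y5.0
G1 X7.0 Y28.0
G1 X0.0 Y28.0
G1 X0.0 Y0.0
; layer 6
G0 Z17.0
G0 X0.0 Y0.0
G1 X28.0 Y0.0
G1 X28.0 Y5.0
G1 X7.0 Y5.0
G1 X7.0 Y28.0
G1 X0.0 Y28.0
G1 X0.0 Y0.0
M2 ; end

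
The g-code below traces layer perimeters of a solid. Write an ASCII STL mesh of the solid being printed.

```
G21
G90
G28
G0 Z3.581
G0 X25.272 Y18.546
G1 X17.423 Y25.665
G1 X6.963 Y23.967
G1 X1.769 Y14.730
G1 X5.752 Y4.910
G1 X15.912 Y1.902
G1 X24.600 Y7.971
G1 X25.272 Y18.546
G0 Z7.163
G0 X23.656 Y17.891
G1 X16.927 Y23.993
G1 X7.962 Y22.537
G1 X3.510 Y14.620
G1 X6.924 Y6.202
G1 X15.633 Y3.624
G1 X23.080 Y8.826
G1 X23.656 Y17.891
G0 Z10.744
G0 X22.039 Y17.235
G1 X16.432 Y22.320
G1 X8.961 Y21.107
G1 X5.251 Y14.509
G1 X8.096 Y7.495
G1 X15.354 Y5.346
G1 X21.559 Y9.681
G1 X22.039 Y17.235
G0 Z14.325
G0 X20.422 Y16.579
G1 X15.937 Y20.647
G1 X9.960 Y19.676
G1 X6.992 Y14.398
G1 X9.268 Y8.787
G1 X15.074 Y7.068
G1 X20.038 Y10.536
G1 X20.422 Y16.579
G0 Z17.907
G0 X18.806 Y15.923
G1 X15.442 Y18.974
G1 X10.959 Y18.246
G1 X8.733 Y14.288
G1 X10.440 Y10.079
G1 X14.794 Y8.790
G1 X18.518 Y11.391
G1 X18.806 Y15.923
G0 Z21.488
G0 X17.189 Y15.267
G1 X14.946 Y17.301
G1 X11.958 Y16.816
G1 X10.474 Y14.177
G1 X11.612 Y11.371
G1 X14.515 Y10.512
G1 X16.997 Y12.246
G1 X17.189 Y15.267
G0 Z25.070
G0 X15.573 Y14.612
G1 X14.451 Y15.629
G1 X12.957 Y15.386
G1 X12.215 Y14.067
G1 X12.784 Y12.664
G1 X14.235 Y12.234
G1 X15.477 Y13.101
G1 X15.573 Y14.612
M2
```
solid part
  facet normal 0.0000 0.0000 -1.0000
    outer loop
      vertex 5.964 25.397 0.000
      vertex 17.918 27.338 0.000
      vertex 26.889 19.202 0.000
    endloop
  endfacet
  facet normal 0.0000 0.0000 -1.0000
    outer loop
      vertex 0.028 14.841 0.000
      vertex 5.964 25.397 0.000
      vertex 26.889 19.202 0.000
    endloop
  endfacet
  facet normal 0.0000 0.0000 -1.0000
    outer loop
      vertex 4.580 3.618 0.000
      vertex 0.028 14.841 0.000
      vertex 26.889 19.202 0.000
    endloop
  endfacet
  facet normal 0.0000 0.0000 -1.0000
    outer loop
      vertex 16.192 0.180 0.000
      vertex 4.580 3.618 0.000
      vertex 26.889 19.202 0.000
    endloop
  endfacet
  facet normal 0.0000 0.0000 -1.0000
    outer loop
      vertex 26.121 7.116 0.000
      vertex 16.192 0.180 0.000
      vertex 26.889 19.202 0.000
    endloop
  endfacet
  facet normal 0.6152 0.6783 0.4019
    outer loop
      vertex 26.889 19.202 0.000
      vertex 17.918 27.338 0.000
      vertex 13.956 13.956 28.651
    endloop
  endfacet
  facet normal -0.1468 0.9039 0.4019
    outer loop
      vertex 17.918 27.338 0.000
      vertex 5.964 25.397 0.000
      vertex 13.956 13.956 28.651
    endloop
  endfacet
  facet normal -0.7982 0.4488 0.4019
    outer loop
      vertex 5.964 25.397 0.000
      vertex 0.028 14.841 0.000
      vertex 13.956 13.956 28.651
    endloop
  endfacet
  facet normal -0.8486 -0.3442 0.4019
    outer loop
      vertex 0.028 14.841 0.000
      vertex 4.580 3.618 0.000
      vertex 13.956 13.956 28.651
    endloop
  endfacet
  facet normal -0.2600 -0.8780 0.4019
    outer loop
      vertex 4.580 3.618 0.000
      vertex 16.192 0.180 0.000
      vertex 13.956 13.956 28.651
    endloop
  endfacet
  facet normal 0.5244 -0.7507 0.4019
    outer loop
      vertex 16.192 0.180 0.000
      vertex 26.121 7.116 0.000
      vertex 13.956 13.956 28.651
    endloop
  endfacet
  facet normal 0.9139 -0.0581 0.4019
    outer loop
      vertex 26.121 7.116 0.000
      vertex 26.889 19.202 0.000
      vertex 13.956 13.956 28.651
    endloop
  endfacet
endsolid part

The G0 Z moves step by Δz≈3.581 mm. The G1 loops shrink linearly with z, so the solid tapers from its base footprint up to z≈28.7. Closing with a flat bottom cap and the tapered top and triangulating gives 12 facets — a regular 7-sided pyramid, base circumscribed radius ≈ 14 mm, apex at z ≈ 28.7 mm.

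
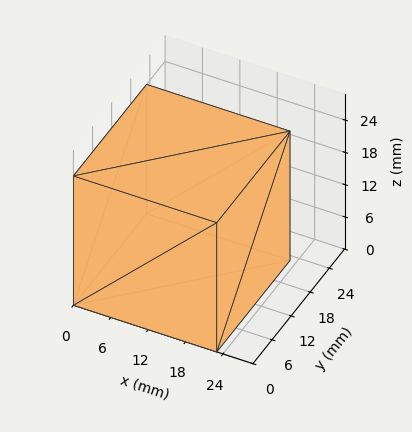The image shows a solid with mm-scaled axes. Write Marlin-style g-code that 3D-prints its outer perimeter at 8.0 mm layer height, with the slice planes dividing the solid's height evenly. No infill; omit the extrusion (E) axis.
Reading the render: the shape is a rectangular box, roughly 23 × 23 mm footprint and 24 mm tall (dimensions read to the nearest mm from the axis ticks). For the g-code, the solid's height is divided into equal slices at the stated Δz and each level perimeter traced with G1 moves after a G0 lift.

; perimeter-only toolpath
G21 ; units = mm
G90 ; absolute positioning
G28 ; home
; layer 1
G0 Z8.0
G0 X0.0 Y0.0
G1 X23.0 Y0.0
G1 X23.0 Y23.0
G1 X0.0 Y23.0
G1 X0.0 Y0.0
; layer 2
G0 Z16.0
G0 X0.0 Y0.0
G1 X23.0 Y0.0
G1 X23.0 Y23.0
G1 X0.0 Y23.0
G1 X0.0 Y0.0
; layer 3
G0 Z24.0
G0 X0.0 Y0.0
G1 X23.0 Y0.0
G1 X23.0 Y23.0
G1 X0.0 Y23.0
G1 X0.0 Y0.0
M2 ; end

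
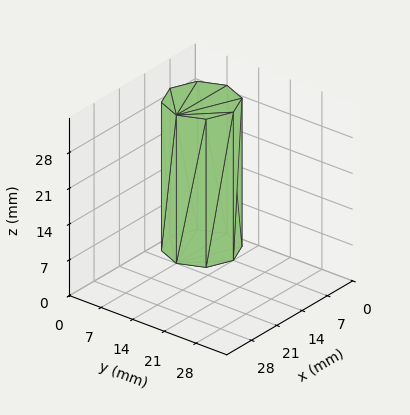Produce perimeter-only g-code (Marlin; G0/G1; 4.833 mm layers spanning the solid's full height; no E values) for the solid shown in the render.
Reading the render: the shape is a regular 8-sided prism (a cylinder approximated with 8 flat sides), circumscribed radius ≈ 7 mm, height ≈ 29 mm (dimensions read to the nearest mm from the axis ticks). For the g-code, the solid's height is divided into equal slices at the stated Δz and each level perimeter traced with G1 moves after a G0 lift.

; perimeter-only toolpath
G21 ; units = mm
G90 ; absolute positioning
G28 ; home
; layer 1
G0 Z4.833
G0 X14.000 Y7.000
G1 X11.950 Y11.950
G1 X7.000 Y14.000
G1 X2.050 Y11.950
G1 X0.000 Y7.000
G1 X2.050 Y2.050
G1 X7.000 Y0.000
G1 X11.950 Y2.050
G1 X14.000 Y7.000
; layer 2
G0 Z9.667
G0 X14.000 Y7.000
G1 X11.950 Y11.950
G1 X7.000 Y14.000
G1 X2.050 Y11.950
G1 X0.000 Y7.000
G1 X2.050 Y2.050
G1 X7.000 Y0.000
G1 X11.950 Y2.050
G1 X14.000 Y7.000
; layer 3
G0 Z14.500
G0 X14.000 Y7.000
G1 X11.950 Y11.950
G1 X7.000 Y14.000
G1 X2.050 Y11.950
G1 X0.000 Y7.000
G1 X2.050 Y2.050
G1 X7.000 Y0.000
G1 X11.950 Y2.050
G1 X14.000 Y7.000
; layer 4
G0 Z19.333
G0 X14.000 Y7.000
G1 X11.950 Y11.950
G1 X7.000 Y14.000
G1 X2.050 Y11.950
G1 X0.000 Y7.000
G1 X2.050 Y2.050
G1 X7.000 Y0.000
G1 X11.950 Y2.050
G1 X14.000 Y7.000
; layer 5
G0 Z24.167
G0 X14.000 Y7.000
G1 X11.950 Y11.950
G1 X7.000 Y14.000
G1 X2.050 Y11.950
G1 X0.000 Y7.000
G1 X2.050 Y2.050
G1 X7.000 Y0.000
G1 X11.950 Y2.050
G1 X14.000 Y7.000
; layer 6
G0 Z29.000
G0 X14.000 Y7.000
G1 X11.950 Y11.950
G1 X7.000 Y14.000
G1 X2.050 Y11.950
G1 X0.000 Y7.000
G1 X2.050 Y2.050
G1 X7.000 Y0.000
G1 X11.950 Y2.050
G1 X14.000 Y7.000
M2 ; end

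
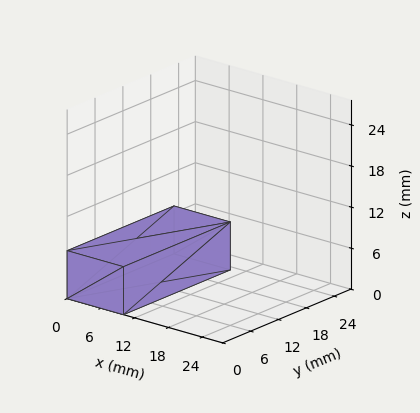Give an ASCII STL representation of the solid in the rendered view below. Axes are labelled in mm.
Reading the render: the shape is a rectangular box, roughly 10 × 23 mm footprint and 7 mm tall (dimensions read to the nearest mm from the axis ticks). For the STL, each face is triangulated and given an outward normal.

solid part
  facet normal 0.0000 0.0000 -1.0000
    outer loop
      vertex 10.0 23.0 0.0
      vertex 10.0 0.0 0.0
      vertex 0.0 0.0 0.0
    endloop
  endfacet
  facet normal 0.0000 0.0000 -1.0000
    outer loop
      vertex 0.0 23.0 0.0
      vertex 10.0 23.0 0.0
      vertex 0.0 0.0 0.0
    endloop
  endfacet
  facet normal 0.0000 0.0000 1.0000
    outer loop
      vertex 0.0 0.0 7.0
      vertex 10.0 0.0 7.0
      vertex 10.0 23.0 7.0
    endloop
  endfacet
  facet normal 0.0000 0.0000 1.0000
    outer loop
      vertex 0.0 0.0 7.0
      vertex 10.0 23.0 7.0
      vertex 0.0 23.0 7.0
    endloop
  endfacet
  facet normal 0.0000 -1.0000 0.0000
    outer loop
      vertex 0.0 0.0 0.0
      vertex 10.0 0.0 0.0
      vertex 10.0 0.0 7.0
    endloop
  endfacet
  facet normal 0.0000 -1.0000 0.0000
    outer loop
      vertex 0.0 0.0 0.0
      vertex 10.0 0.0 7.0
      vertex 0.0 0.0 7.0
    endloop
  endfacet
  facet normal 0.0000 1.0000 0.0000
    outer loop
      vertex 10.0 23.0 7.0
      vertex 10.0 23.0 0.0
      vertex 0.0 23.0 0.0
    endloop
  endfacet
  facet normal 0.0000 1.0000 0.0000
    outer loop
      vertex 0.0 23.0 7.0
      vertex 10.0 23.0 7.0
      vertex 0.0 23.0 0.0
    endloop
  endfacet
  facet normal -1.0000 0.0000 0.0000
    outer loop
      vertex 0.0 23.0 7.0
      vertex 0.0 23.0 0.0
      vertex 0.0 0.0 0.0
    endloop
  endfacet
  facet normal -1.0000 0.0000 0.0000
    outer loop
      vertex 0.0 0.0 7.0
      vertex 0.0 23.0 7.0
      vertex 0.0 0.0 0.0
    endloop
  endfacet
  facet normal 1.0000 0.0000 0.0000
    outer loop
      vertex 10.0 0.0 0.0
      vertex 10.0 23.0 0.0
      vertex 10.0 23.0 7.0
    endloop
  endfacet
  facet normal 1.0000 0.0000 0.0000
    outer loop
      vertex 10.0 0.0 0.0
      vertex 10.0 23.0 7.0
      vertex 10.0 0.0 7.0
    endloop
  endfacet
endsolid part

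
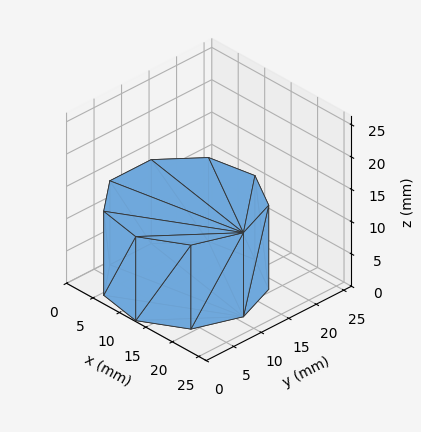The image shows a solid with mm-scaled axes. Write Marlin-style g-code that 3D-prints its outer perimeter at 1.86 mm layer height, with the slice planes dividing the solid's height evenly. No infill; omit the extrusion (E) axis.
Reading the render: the shape is a regular 9-sided prism (a cylinder approximated with 9 flat sides), circumscribed radius ≈ 11 mm, height ≈ 13 mm (dimensions read to the nearest mm from the axis ticks). For the g-code, the solid's height is divided into equal slices at the stated Δz and each level perimeter traced with G1 moves after a G0 lift.

; perimeter-only toolpath
G21 ; units = mm
G90 ; absolute positioning
G28 ; home
; layer 1
G0 Z1.86
G0 X22.00 Y11.00
G1 X19.43 Y18.07
G1 X12.91 Y21.83
G1 X5.50 Y20.53
G1 X0.66 Y14.76
G1 X0.66 Y7.24
G1 X5.50 Y1.47
G1 X12.91 Y0.17
G1 X19.43 Y3.93
G1 X22.00 Y11.00
; layer 2
G0 Z3.71
G0 X22.00 Y11.00
G1 X19.43 Y18.07
G1 X12.91 Y21.83
G1 X5.50 Y20.53
G1 X0.66 Y14.76
G1 X0.66 Y7.24
G1 X5.50 Y1.47
G1 X12.91 Y0.17
G1 X19.43 Y3.93
G1 X22.00 Y11.00
; layer 3
G0 Z5.57
G0 X22.00 Y11.00
G1 X19.43 Y18.07
G1 X12.91 Y21.83
G1 X5.50 Y20.53
G1 X0.66 Y14.76
G1 X0.66 Y7.24
G1 X5.50 Y1.47
G1 X12.91 Y0.17
G1 X19.43 Y3.93
G1 X22.00 Y11.00
; layer 4
G0 Z7.43
G0 X22.00 Y11.00
G1 X19.43 Y18.07
G1 X12.91 Y21.83
G1 X5.50 Y20.53
G1 X0.66 Y14.76
G1 X0.66 Y7.24
G1 X5.50 Y1.47
G1 X12.91 Y0.17
G1 X19.43 Y3.93
G1 X22.00 Y11.00
; layer 5
G0 Z9.29
G0 X22.00 Y11.00
G1 X19.43 Y18.07
G1 X12.91 Y21.83
G1 X5.50 Y20.53
G1 X0.66 Y14.76
G1 X0.66 Y7.24
G1 X5.50 Y1.47
G1 X12.91 Y0.17
G1 X19.43 Y3.93
G1 X22.00 Y11.00
; layer 6
G0 Z11.14
G0 X22.00 Y11.00
G1 X19.43 Y18.07
G1 X12.91 Y21.83
G1 X5.50 Y20.53
G1 X0.66 Y14.76
G1 X0.66 Y7.24
G1 X5.50 Y1.47
G1 X12.91 Y0.17
G1 X19.43 Y3.93
G1 X22.00 Y11.00
; layer 7
G0 Z13.00
G0 X22.00 Y11.00
G1 X19.43 Y18.07
G1 X12.91 Y21.83
G1 X5.50 Y20.53
G1 X0.66 Y14.76
G1 X0.66 Y7.24
G1 X5.50 Y1.47
G1 X12.91 Y0.17
G1 X19.43 Y3.93
G1 X22.00 Y11.00
M2 ; end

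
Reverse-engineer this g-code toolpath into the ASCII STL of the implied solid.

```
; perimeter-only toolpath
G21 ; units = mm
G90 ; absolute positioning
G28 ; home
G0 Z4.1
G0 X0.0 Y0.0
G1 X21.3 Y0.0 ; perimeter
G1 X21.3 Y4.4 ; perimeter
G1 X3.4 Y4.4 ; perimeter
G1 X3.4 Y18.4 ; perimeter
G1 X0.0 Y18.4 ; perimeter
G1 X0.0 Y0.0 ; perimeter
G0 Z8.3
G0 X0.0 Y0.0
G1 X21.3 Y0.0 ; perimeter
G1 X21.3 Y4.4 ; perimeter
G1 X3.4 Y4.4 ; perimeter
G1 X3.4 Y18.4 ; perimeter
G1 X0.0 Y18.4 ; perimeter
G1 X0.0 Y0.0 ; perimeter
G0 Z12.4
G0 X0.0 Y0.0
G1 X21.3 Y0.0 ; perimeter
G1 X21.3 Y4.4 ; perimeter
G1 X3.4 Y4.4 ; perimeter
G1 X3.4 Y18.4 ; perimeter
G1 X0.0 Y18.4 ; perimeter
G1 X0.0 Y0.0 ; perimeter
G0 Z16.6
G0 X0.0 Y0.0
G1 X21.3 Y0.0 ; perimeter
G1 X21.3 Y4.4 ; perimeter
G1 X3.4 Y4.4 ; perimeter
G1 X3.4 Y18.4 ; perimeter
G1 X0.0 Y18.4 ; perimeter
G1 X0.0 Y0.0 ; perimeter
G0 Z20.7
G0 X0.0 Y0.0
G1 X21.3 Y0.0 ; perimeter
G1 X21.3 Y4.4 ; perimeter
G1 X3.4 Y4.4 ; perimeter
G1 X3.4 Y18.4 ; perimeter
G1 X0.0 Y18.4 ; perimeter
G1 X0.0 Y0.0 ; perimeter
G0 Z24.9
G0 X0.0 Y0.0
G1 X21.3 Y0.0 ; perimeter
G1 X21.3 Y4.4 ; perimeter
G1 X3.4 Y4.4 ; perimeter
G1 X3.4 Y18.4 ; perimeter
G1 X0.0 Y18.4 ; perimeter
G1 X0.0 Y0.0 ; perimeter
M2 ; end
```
solid part
  facet normal 0.0000 0.0000 -1.0000
    outer loop
      vertex 21.3 4.4 0.0
      vertex 21.3 0.0 0.0
      vertex 0.0 0.0 0.0
    endloop
  endfacet
  facet normal 0.0000 0.0000 -1.0000
    outer loop
      vertex 3.4 4.4 0.0
      vertex 21.3 4.4 0.0
      vertex 0.0 0.0 0.0
    endloop
  endfacet
  facet normal 0.0000 0.0000 -1.0000
    outer loop
      vertex 3.4 18.4 0.0
      vertex 3.4 4.4 0.0
      vertex 0.0 0.0 0.0
    endloop
  endfacet
  facet normal 0.0000 0.0000 -1.0000
    outer loop
      vertex 0.0 18.4 0.0
      vertex 3.4 18.4 0.0
      vertex 0.0 0.0 0.0
    endloop
  endfacet
  facet normal 0.0000 0.0000 1.0000
    outer loop
      vertex 0.0 0.0 24.9
      vertex 21.3 0.0 24.9
      vertex 21.3 4.4 24.9
    endloop
  endfacet
  facet normal 0.0000 0.0000 1.0000
    outer loop
      vertex 0.0 0.0 24.9
      vertex 21.3 4.4 24.9
      vertex 3.4 4.4 24.9
    endloop
  endfacet
  facet normal 0.0000 0.0000 1.0000
    outer loop
      vertex 0.0 0.0 24.9
      vertex 3.4 4.4 24.9
      vertex 3.4 18.4 24.9
    endloop
  endfacet
  facet normal 0.0000 0.0000 1.0000
    outer loop
      vertex 0.0 0.0 24.9
      vertex 3.4 18.4 24.9
      vertex 0.0 18.4 24.9
    endloop
  endfacet
  facet normal 0.0000 -1.0000 0.0000
    outer loop
      vertex 0.0 0.0 0.0
      vertex 21.3 0.0 0.0
      vertex 21.3 0.0 24.9
    endloop
  endfacet
  facet normal 0.0000 -1.0000 0.0000
    outer loop
      vertex 0.0 0.0 0.0
      vertex 21.3 0.0 24.9
      vertex 0.0 0.0 24.9
    endloop
  endfacet
  facet normal 1.0000 0.0000 0.0000
    outer loop
      vertex 21.3 0.0 0.0
      vertex 21.3 4.4 0.0
      vertex 21.3 4.4 24.9
    endloop
  endfacet
  facet normal 1.0000 0.0000 0.0000
    outer loop
      vertex 21.3 0.0 0.0
      vertex 21.3 4.4 24.9
      vertex 21.3 0.0 24.9
    endloop
  endfacet
  facet normal 0.0000 1.0000 0.0000
    outer loop
      vertex 21.3 4.4 0.0
      vertex 3.4 4.4 0.0
      vertex 3.4 4.4 24.9
    endloop
  endfacet
  facet normal 0.0000 1.0000 0.0000
    outer loop
      vertex 21.3 4.4 0.0
      vertex 3.4 4.4 24.9
      vertex 21.3 4.4 24.9
    endloop
  endfacet
  facet normal 1.0000 0.0000 0.0000
    outer loop
      vertex 3.4 4.4 0.0
      vertex 3.4 18.4 0.0
      vertex 3.4 18.4 24.9
    endloop
  endfacet
  facet normal 1.0000 0.0000 0.0000
    outer loop
      vertex 3.4 4.4 0.0
      vertex 3.4 18.4 24.9
      vertex 3.4 4.4 24.9
    endloop
  endfacet
  facet normal 0.0000 1.0000 0.0000
    outer loop
      vertex 3.4 18.4 0.0
      vertex 0.0 18.4 0.0
      vertex 0.0 18.4 24.9
    endloop
  endfacet
  facet normal 0.0000 1.0000 0.0000
    outer loop
      vertex 3.4 18.4 0.0
      vertex 0.0 18.4 24.9
      vertex 3.4 18.4 24.9
    endloop
  endfacet
  facet normal -1.0000 0.0000 0.0000
    outer loop
      vertex 0.0 18.4 0.0
      vertex 0.0 0.0 0.0
      vertex 0.0 0.0 24.9
    endloop
  endfacet
  facet normal -1.0000 0.0000 0.0000
    outer loop
      vertex 0.0 18.4 0.0
      vertex 0.0 0.0 24.9
      vertex 0.0 18.4 24.9
    endloop
  endfacet
endsolid part

The G0 Z moves step by Δz≈4.1 mm. Every layer's G1 loop is the same polygon, so the solid is a straight extrusion of it from z=0 to z≈24.9. Closing with flat bottom and top caps and triangulating gives 20 facets — an L-shaped prism: outer 21.3 × 18.4 mm, arm thicknesses ≈ 4.4 mm (horizontal) and 3.4 mm (vertical), extruded 24.9 mm in z.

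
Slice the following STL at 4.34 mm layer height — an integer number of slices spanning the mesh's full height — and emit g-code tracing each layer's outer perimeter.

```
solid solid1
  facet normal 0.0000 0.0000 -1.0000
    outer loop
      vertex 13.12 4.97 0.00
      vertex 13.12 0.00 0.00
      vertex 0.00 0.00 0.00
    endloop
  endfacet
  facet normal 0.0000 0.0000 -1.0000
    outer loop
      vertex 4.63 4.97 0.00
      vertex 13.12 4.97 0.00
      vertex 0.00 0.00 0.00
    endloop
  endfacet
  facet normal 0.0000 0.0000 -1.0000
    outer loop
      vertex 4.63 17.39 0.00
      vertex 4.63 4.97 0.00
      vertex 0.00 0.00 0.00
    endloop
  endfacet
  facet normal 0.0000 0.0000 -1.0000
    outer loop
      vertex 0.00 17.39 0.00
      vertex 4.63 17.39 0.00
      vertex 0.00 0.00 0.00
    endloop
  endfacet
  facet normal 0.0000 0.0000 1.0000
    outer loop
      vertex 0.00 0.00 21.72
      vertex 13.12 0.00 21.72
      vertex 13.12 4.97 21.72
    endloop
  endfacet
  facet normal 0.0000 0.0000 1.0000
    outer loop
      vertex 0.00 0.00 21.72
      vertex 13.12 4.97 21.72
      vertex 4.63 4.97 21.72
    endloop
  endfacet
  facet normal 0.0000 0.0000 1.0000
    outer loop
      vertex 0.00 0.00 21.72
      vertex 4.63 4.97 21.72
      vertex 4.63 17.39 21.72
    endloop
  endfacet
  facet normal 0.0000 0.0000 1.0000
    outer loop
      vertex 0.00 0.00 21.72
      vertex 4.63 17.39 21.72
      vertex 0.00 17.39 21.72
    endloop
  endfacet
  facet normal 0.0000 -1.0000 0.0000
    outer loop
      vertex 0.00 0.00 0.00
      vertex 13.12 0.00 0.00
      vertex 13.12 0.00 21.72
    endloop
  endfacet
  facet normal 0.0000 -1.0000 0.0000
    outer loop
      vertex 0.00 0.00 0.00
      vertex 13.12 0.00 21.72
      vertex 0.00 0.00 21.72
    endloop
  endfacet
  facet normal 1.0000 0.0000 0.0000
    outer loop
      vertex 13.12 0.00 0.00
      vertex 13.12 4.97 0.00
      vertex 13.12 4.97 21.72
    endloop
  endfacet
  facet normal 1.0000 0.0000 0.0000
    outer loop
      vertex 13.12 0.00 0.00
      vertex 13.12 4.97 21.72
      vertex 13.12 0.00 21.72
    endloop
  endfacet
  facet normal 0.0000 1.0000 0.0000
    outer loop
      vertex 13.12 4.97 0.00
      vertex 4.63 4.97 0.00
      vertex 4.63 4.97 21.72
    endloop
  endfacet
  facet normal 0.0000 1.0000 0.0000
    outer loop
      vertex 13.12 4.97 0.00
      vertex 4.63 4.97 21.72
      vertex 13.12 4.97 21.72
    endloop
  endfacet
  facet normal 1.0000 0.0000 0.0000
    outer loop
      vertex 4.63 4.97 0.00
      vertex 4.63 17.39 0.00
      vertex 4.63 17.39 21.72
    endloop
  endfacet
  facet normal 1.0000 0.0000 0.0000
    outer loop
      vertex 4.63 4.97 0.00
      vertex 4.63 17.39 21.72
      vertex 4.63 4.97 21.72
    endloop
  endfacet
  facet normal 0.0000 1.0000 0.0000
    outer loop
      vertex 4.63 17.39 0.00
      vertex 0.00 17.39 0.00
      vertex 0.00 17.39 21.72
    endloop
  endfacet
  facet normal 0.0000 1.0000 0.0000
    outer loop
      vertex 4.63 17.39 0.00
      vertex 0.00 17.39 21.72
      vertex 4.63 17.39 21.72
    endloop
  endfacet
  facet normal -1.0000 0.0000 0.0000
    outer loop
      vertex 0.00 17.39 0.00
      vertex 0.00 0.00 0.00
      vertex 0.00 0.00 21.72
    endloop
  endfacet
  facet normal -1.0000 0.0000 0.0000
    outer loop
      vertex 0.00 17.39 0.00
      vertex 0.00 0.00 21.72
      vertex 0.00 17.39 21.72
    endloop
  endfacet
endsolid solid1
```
; perimeter-only toolpath
G21 ; units = mm
G90 ; absolute positioning
G28 ; home
; layer 1
G0 Z4.34
G0 X0.00 Y0.00
G1 X13.12 Y0.00
G1 X13.12 Y4.97
G1 X4.63 Y4.97
G1 X4.63 Y17.39
G1 X0.00 Y17.39
G1 X0.00 Y0.00
; layer 2
G0 Z8.69
G0 X0.00 Y0.00
G1 X13.12 Y0.00
G1 X13.12 Y4.97
G1 X4.63 Y4.97
G1 X4.63 Y17.39
G1 X0.00 Y17.39
G1 X0.00 Y0.00
; layer 3
G0 Z13.03
G0 X0.00 Y0.00
G1 X13.12 Y0.00
G1 X13.12 Y4.97
G1 X4.63 Y4.97
G1 X4.63 Y17.39
G1 X0.00 Y17.39
G1 X0.00 Y0.00
; layer 4
G0 Z17.38
G0 X0.00 Y0.00
G1 X13.12 Y0.00
G1 X13.12 Y4.97
G1 X4.63 Y4.97
G1 X4.63 Y17.39
G1 X0.00 Y17.39
G1 X0.00 Y0.00
; layer 5
G0 Z21.72
G0 X0.00 Y0.00
G1 X13.12 Y0.00
G1 X13.12 Y4.97
G1 X4.63 Y4.97
G1 X4.63 Y17.39
G1 X0.00 Y17.39
G1 X0.00 Y0.00
M2 ; end

The solid is an L-shaped prism: outer 13.1 × 17.4 mm, arm thicknesses ≈ 4.97 mm (horizontal) and 4.63 mm (vertical), extruded 21.7 mm in z. Slicing at Δz = 4.34 mm — 5 equal slices spanning the solid's height, so layer i sits at z = i·h/5 — gives 5 non-empty perimeters. Each is a 6-segment closed polygon; G0 lifts to the layer z and rapids to the start vertex, then G1 traces the edges.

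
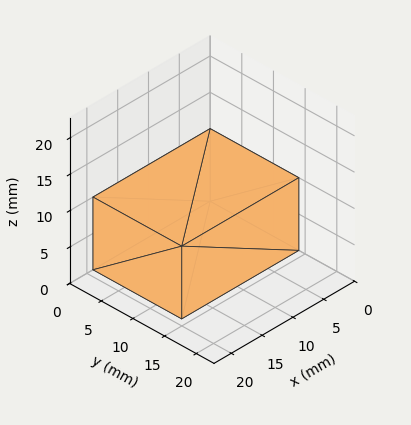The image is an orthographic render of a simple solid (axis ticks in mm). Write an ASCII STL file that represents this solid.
Reading the render: the shape is a rectangular box, roughly 19 × 14 mm footprint and 10 mm tall (dimensions read to the nearest mm from the axis ticks). For the STL, each face is triangulated and given an outward normal.

solid part
  facet normal 0.0000 0.0000 -1.0000
    outer loop
      vertex 19.00 14.00 0.00
      vertex 19.00 0.00 0.00
      vertex 0.00 0.00 0.00
    endloop
  endfacet
  facet normal 0.0000 0.0000 -1.0000
    outer loop
      vertex 0.00 14.00 0.00
      vertex 19.00 14.00 0.00
      vertex 0.00 0.00 0.00
    endloop
  endfacet
  facet normal 0.0000 0.0000 1.0000
    outer loop
      vertex 0.00 0.00 10.00
      vertex 19.00 0.00 10.00
      vertex 19.00 14.00 10.00
    endloop
  endfacet
  facet normal 0.0000 0.0000 1.0000
    outer loop
      vertex 0.00 0.00 10.00
      vertex 19.00 14.00 10.00
      vertex 0.00 14.00 10.00
    endloop
  endfacet
  facet normal 0.0000 -1.0000 0.0000
    outer loop
      vertex 0.00 0.00 0.00
      vertex 19.00 0.00 0.00
      vertex 19.00 0.00 10.00
    endloop
  endfacet
  facet normal 0.0000 -1.0000 0.0000
    outer loop
      vertex 0.00 0.00 0.00
      vertex 19.00 0.00 10.00
      vertex 0.00 0.00 10.00
    endloop
  endfacet
  facet normal 0.0000 1.0000 0.0000
    outer loop
      vertex 19.00 14.00 10.00
      vertex 19.00 14.00 0.00
      vertex 0.00 14.00 0.00
    endloop
  endfacet
  facet normal 0.0000 1.0000 0.0000
    outer loop
      vertex 0.00 14.00 10.00
      vertex 19.00 14.00 10.00
      vertex 0.00 14.00 0.00
    endloop
  endfacet
  facet normal -1.0000 0.0000 0.0000
    outer loop
      vertex 0.00 14.00 10.00
      vertex 0.00 14.00 0.00
      vertex 0.00 0.00 0.00
    endloop
  endfacet
  facet normal -1.0000 0.0000 0.0000
    outer loop
      vertex 0.00 0.00 10.00
      vertex 0.00 14.00 10.00
      vertex 0.00 0.00 0.00
    endloop
  endfacet
  facet normal 1.0000 0.0000 0.0000
    outer loop
      vertex 19.00 0.00 0.00
      vertex 19.00 14.00 0.00
      vertex 19.00 14.00 10.00
    endloop
  endfacet
  facet normal 1.0000 0.0000 0.0000
    outer loop
      vertex 19.00 0.00 0.00
      vertex 19.00 14.00 10.00
      vertex 19.00 0.00 10.00
    endloop
  endfacet
endsolid part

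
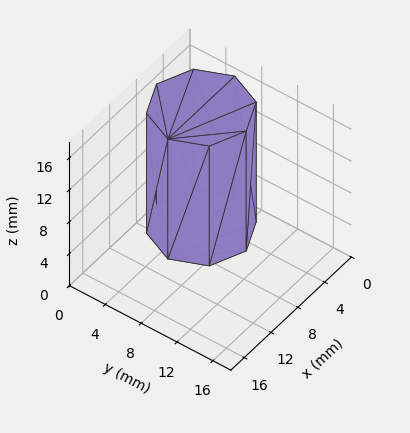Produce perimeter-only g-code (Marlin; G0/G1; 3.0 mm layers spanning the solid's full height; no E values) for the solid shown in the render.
Reading the render: the shape is a regular 8-sided prism (a cylinder approximated with 8 flat sides), circumscribed radius ≈ 5 mm, height ≈ 15 mm (dimensions read to the nearest mm from the axis ticks). For the g-code, the solid's height is divided into equal slices at the stated Δz and each level perimeter traced with G1 moves after a G0 lift.

; perimeter-only toolpath
G21 ; units = mm
G90 ; absolute positioning
G28 ; home
; layer 1
G0 Z3.0
G0 X10.0 Y5.0
G1 X8.5 Y8.5
G1 X5.0 Y10.0
G1 X1.5 Y8.5
G1 X0.0 Y5.0
G1 X1.5 Y1.5
G1 X5.0 Y0.0
G1 X8.5 Y1.5
G1 X10.0 Y5.0
; layer 2
G0 Z6.0
G0 X10.0 Y5.0
G1 X8.5 Y8.5
G1 X5.0 Y10.0
G1 X1.5 Y8.5
G1 X0.0 Y5.0
G1 X1.5 Y1.5
G1 X5.0 Y0.0
G1 X8.5 Y1.5
G1 X10.0 Y5.0
; layer 3
G0 Z9.0
G0 X10.0 Y5.0
G1 X8.5 Y8.5
G1 X5.0 Y10.0
G1 X1.5 Y8.5
G1 X0.0 Y5.0
G1 X1.5 Y1.5
G1 X5.0 Y0.0
G1 X8.5 Y1.5
G1 X10.0 Y5.0
; layer 4
G0 Z12.0
G0 X10.0 Y5.0
G1 X8.5 Y8.5
G1 X5.0 Y10.0
G1 X1.5 Y8.5
G1 X0.0 Y5.0
G1 X1.5 Y1.5
G1 X5.0 Y0.0
G1 X8.5 Y1.5
G1 X10.0 Y5.0
; layer 5
G0 Z15.0
G0 X10.0 Y5.0
G1 X8.5 Y8.5
G1 X5.0 Y10.0
G1 X1.5 Y8.5
G1 X0.0 Y5.0
G1 X1.5 Y1.5
G1 X5.0 Y0.0
G1 X8.5 Y1.5
G1 X10.0 Y5.0
M2 ; end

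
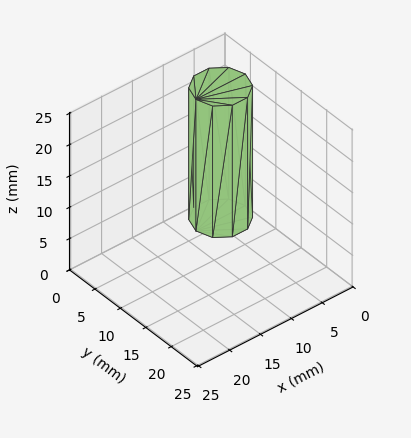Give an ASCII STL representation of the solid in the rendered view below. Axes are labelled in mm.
Reading the render: the shape is a regular 10-sided prism (a cylinder approximated with 10 flat sides), circumscribed radius ≈ 4 mm, height ≈ 21 mm (dimensions read to the nearest mm from the axis ticks). For the STL, each face is triangulated and given an outward normal.

solid part
  facet normal 0.0000 0.0000 -1.0000
    outer loop
      vertex 5.24 7.80 0.00
      vertex 7.24 6.35 0.00
      vertex 8.00 4.00 0.00
    endloop
  endfacet
  facet normal 0.0000 0.0000 -1.0000
    outer loop
      vertex 2.76 7.80 0.00
      vertex 5.24 7.80 0.00
      vertex 8.00 4.00 0.00
    endloop
  endfacet
  facet normal 0.0000 0.0000 -1.0000
    outer loop
      vertex 0.76 6.35 0.00
      vertex 2.76 7.80 0.00
      vertex 8.00 4.00 0.00
    endloop
  endfacet
  facet normal 0.0000 0.0000 -1.0000
    outer loop
      vertex 0.00 4.00 0.00
      vertex 0.76 6.35 0.00
      vertex 8.00 4.00 0.00
    endloop
  endfacet
  facet normal 0.0000 0.0000 -1.0000
    outer loop
      vertex 0.76 1.65 0.00
      vertex 0.00 4.00 0.00
      vertex 8.00 4.00 0.00
    endloop
  endfacet
  facet normal 0.0000 0.0000 -1.0000
    outer loop
      vertex 2.76 0.20 0.00
      vertex 0.76 1.65 0.00
      vertex 8.00 4.00 0.00
    endloop
  endfacet
  facet normal 0.0000 0.0000 -1.0000
    outer loop
      vertex 5.24 0.20 0.00
      vertex 2.76 0.20 0.00
      vertex 8.00 4.00 0.00
    endloop
  endfacet
  facet normal 0.0000 0.0000 -1.0000
    outer loop
      vertex 7.24 1.65 0.00
      vertex 5.24 0.20 0.00
      vertex 8.00 4.00 0.00
    endloop
  endfacet
  facet normal 0.0000 0.0000 1.0000
    outer loop
      vertex 8.00 4.00 21.00
      vertex 7.24 6.35 21.00
      vertex 5.24 7.80 21.00
    endloop
  endfacet
  facet normal 0.0000 0.0000 1.0000
    outer loop
      vertex 8.00 4.00 21.00
      vertex 5.24 7.80 21.00
      vertex 2.76 7.80 21.00
    endloop
  endfacet
  facet normal 0.0000 0.0000 1.0000
    outer loop
      vertex 8.00 4.00 21.00
      vertex 2.76 7.80 21.00
      vertex 0.76 6.35 21.00
    endloop
  endfacet
  facet normal 0.0000 0.0000 1.0000
    outer loop
      vertex 8.00 4.00 21.00
      vertex 0.76 6.35 21.00
      vertex 0.00 4.00 21.00
    endloop
  endfacet
  facet normal 0.0000 0.0000 1.0000
    outer loop
      vertex 8.00 4.00 21.00
      vertex 0.00 4.00 21.00
      vertex 0.76 1.65 21.00
    endloop
  endfacet
  facet normal 0.0000 0.0000 1.0000
    outer loop
      vertex 8.00 4.00 21.00
      vertex 0.76 1.65 21.00
      vertex 2.76 0.20 21.00
    endloop
  endfacet
  facet normal 0.0000 0.0000 1.0000
    outer loop
      vertex 8.00 4.00 21.00
      vertex 2.76 0.20 21.00
      vertex 5.24 0.20 21.00
    endloop
  endfacet
  facet normal 0.0000 0.0000 1.0000
    outer loop
      vertex 8.00 4.00 21.00
      vertex 5.24 0.20 21.00
      vertex 7.24 1.65 21.00
    endloop
  endfacet
  facet normal 0.9515 0.3077 0.0000
    outer loop
      vertex 8.00 4.00 0.00
      vertex 7.24 6.35 0.00
      vertex 7.24 6.35 21.00
    endloop
  endfacet
  facet normal 0.9515 0.3077 0.0000
    outer loop
      vertex 8.00 4.00 0.00
      vertex 7.24 6.35 21.00
      vertex 8.00 4.00 21.00
    endloop
  endfacet
  facet normal 0.5870 0.8096 0.0000
    outer loop
      vertex 7.24 6.35 0.00
      vertex 5.24 7.80 0.00
      vertex 5.24 7.80 21.00
    endloop
  endfacet
  facet normal 0.5870 0.8096 0.0000
    outer loop
      vertex 7.24 6.35 0.00
      vertex 5.24 7.80 21.00
      vertex 7.24 6.35 21.00
    endloop
  endfacet
  facet normal 0.0000 1.0000 0.0000
    outer loop
      vertex 5.24 7.80 0.00
      vertex 2.76 7.80 0.00
      vertex 2.76 7.80 21.00
    endloop
  endfacet
  facet normal 0.0000 1.0000 0.0000
    outer loop
      vertex 5.24 7.80 0.00
      vertex 2.76 7.80 21.00
      vertex 5.24 7.80 21.00
    endloop
  endfacet
  facet normal -0.5870 0.8096 0.0000
    outer loop
      vertex 2.76 7.80 0.00
      vertex 0.76 6.35 0.00
      vertex 0.76 6.35 21.00
    endloop
  endfacet
  facet normal -0.5870 0.8096 0.0000
    outer loop
      vertex 2.76 7.80 0.00
      vertex 0.76 6.35 21.00
      vertex 2.76 7.80 21.00
    endloop
  endfacet
  facet normal -0.9515 0.3077 0.0000
    outer loop
      vertex 0.76 6.35 0.00
      vertex 0.00 4.00 0.00
      vertex 0.00 4.00 21.00
    endloop
  endfacet
  facet normal -0.9515 0.3077 0.0000
    outer loop
      vertex 0.76 6.35 0.00
      vertex 0.00 4.00 21.00
      vertex 0.76 6.35 21.00
    endloop
  endfacet
  facet normal -0.9515 -0.3077 0.0000
    outer loop
      vertex 0.00 4.00 0.00
      vertex 0.76 1.65 0.00
      vertex 0.76 1.65 21.00
    endloop
  endfacet
  facet normal -0.9515 -0.3077 0.0000
    outer loop
      vertex 0.00 4.00 0.00
      vertex 0.76 1.65 21.00
      vertex 0.00 4.00 21.00
    endloop
  endfacet
  facet normal -0.5870 -0.8096 0.0000
    outer loop
      vertex 0.76 1.65 0.00
      vertex 2.76 0.20 0.00
      vertex 2.76 0.20 21.00
    endloop
  endfacet
  facet normal -0.5870 -0.8096 0.0000
    outer loop
      vertex 0.76 1.65 0.00
      vertex 2.76 0.20 21.00
      vertex 0.76 1.65 21.00
    endloop
  endfacet
  facet normal 0.0000 -1.0000 0.0000
    outer loop
      vertex 2.76 0.20 0.00
      vertex 5.24 0.20 0.00
      vertex 5.24 0.20 21.00
    endloop
  endfacet
  facet normal 0.0000 -1.0000 0.0000
    outer loop
      vertex 2.76 0.20 0.00
      vertex 5.24 0.20 21.00
      vertex 2.76 0.20 21.00
    endloop
  endfacet
  facet normal 0.5870 -0.8096 0.0000
    outer loop
      vertex 5.24 0.20 0.00
      vertex 7.24 1.65 0.00
      vertex 7.24 1.65 21.00
    endloop
  endfacet
  facet normal 0.5870 -0.8096 0.0000
    outer loop
      vertex 5.24 0.20 0.00
      vertex 7.24 1.65 21.00
      vertex 5.24 0.20 21.00
    endloop
  endfacet
  facet normal 0.9515 -0.3077 0.0000
    outer loop
      vertex 7.24 1.65 0.00
      vertex 8.00 4.00 0.00
      vertex 8.00 4.00 21.00
    endloop
  endfacet
  facet normal 0.9515 -0.3077 0.0000
    outer loop
      vertex 7.24 1.65 0.00
      vertex 8.00 4.00 21.00
      vertex 7.24 1.65 21.00
    endloop
  endfacet
endsolid part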